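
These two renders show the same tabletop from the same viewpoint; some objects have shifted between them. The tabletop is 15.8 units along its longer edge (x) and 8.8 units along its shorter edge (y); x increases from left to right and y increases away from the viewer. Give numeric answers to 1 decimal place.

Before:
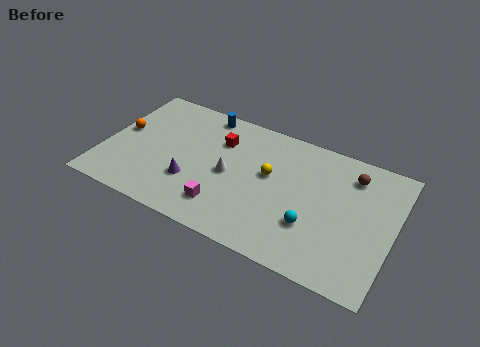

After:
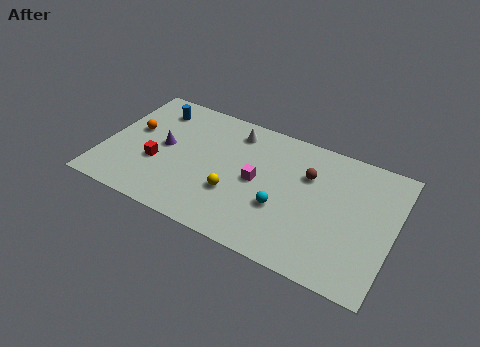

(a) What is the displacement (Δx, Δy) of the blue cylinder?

(-2.7, -0.8)

From the two frames, the blue cylinder sits at roughly (5.0, 7.9) before and (2.3, 7.1) after.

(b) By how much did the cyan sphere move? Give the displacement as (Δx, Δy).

(-1.7, 0.4)

The cyan sphere was at about (11.6, 2.8) and moved to about (9.9, 3.2).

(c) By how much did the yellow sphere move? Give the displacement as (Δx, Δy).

(-1.7, -2.1)

The yellow sphere was at about (9.0, 5.1) and moved to about (7.3, 3.0).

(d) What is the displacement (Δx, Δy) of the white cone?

(-0.1, 3.1)

The white cone started near (6.9, 4.2) and ended near (6.8, 7.3).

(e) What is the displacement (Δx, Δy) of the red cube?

(-3.1, -3.0)

The red cube started near (6.1, 6.3) and ended near (3.0, 3.3).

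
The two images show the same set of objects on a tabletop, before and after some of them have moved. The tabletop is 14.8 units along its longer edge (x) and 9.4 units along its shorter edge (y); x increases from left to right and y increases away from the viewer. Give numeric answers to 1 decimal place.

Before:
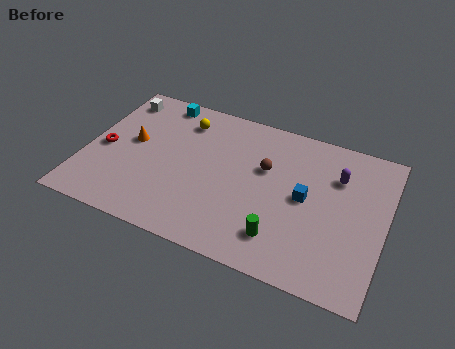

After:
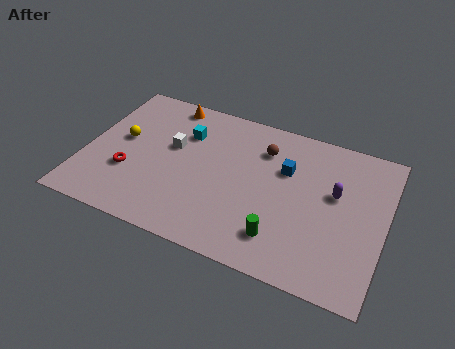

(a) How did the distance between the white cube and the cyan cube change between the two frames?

-1.0

Before: roughly 2.2 units apart; after: 1.2. That's 1.0 units closer together.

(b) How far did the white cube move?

3.9

The white cube moved from about (1.1, 7.9) to (4.2, 5.6), a distance of √(3.1² + 2.3²) ≈ 3.9.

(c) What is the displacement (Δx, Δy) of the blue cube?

(-1.1, 1.4)

From the two frames, the blue cube sits at roughly (10.9, 4.8) before and (9.8, 6.2) after.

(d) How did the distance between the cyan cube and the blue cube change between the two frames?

-3.4

Before: roughly 8.5 units apart; after: 5.1. That's 3.4 units closer together.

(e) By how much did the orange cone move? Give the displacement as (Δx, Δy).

(1.4, 3.2)

The orange cone was at about (2.2, 5.2) and moved to about (3.6, 8.4).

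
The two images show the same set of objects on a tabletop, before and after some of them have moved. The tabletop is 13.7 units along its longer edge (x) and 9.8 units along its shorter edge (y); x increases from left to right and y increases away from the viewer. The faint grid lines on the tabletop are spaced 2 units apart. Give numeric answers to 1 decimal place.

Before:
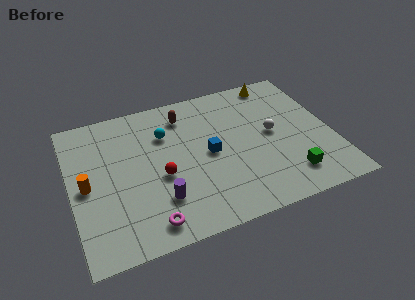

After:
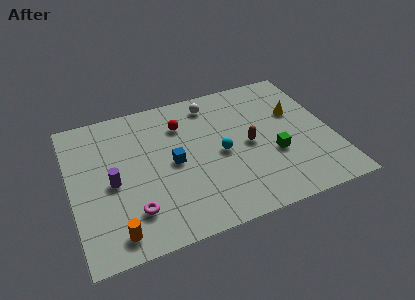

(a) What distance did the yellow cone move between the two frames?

2.7

From (11.3, 8.8) to (12.0, 6.2), the yellow cone covered √(0.7² + 2.6²) ≈ 2.7 units.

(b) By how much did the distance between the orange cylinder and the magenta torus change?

-3.1

They were about 4.5 units apart before and 1.4 after — 3.1 units closer together.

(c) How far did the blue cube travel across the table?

1.9

From (7.2, 4.8) to (5.3, 4.8), the blue cube covered √(1.9² + 0.0²) ≈ 1.9 units.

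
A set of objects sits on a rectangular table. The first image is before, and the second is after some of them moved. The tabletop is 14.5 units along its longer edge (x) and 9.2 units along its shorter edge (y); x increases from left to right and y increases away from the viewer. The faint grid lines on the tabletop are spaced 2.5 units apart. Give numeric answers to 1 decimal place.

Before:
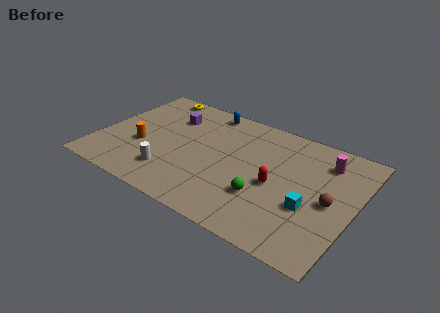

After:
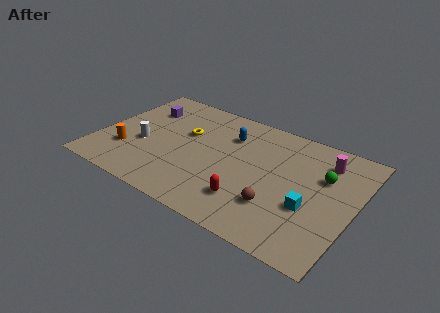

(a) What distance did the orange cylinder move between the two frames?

1.1

From (2.5, 3.5) to (1.8, 2.7), the orange cylinder covered √(0.7² + 0.8²) ≈ 1.1 units.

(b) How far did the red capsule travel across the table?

2.2

From (10.2, 4.1) to (9.0, 2.2), the red capsule covered √(1.2² + 1.9²) ≈ 2.2 units.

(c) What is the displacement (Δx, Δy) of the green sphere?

(2.9, 3.1)

The green sphere started near (9.7, 2.9) and ended near (12.6, 6.0).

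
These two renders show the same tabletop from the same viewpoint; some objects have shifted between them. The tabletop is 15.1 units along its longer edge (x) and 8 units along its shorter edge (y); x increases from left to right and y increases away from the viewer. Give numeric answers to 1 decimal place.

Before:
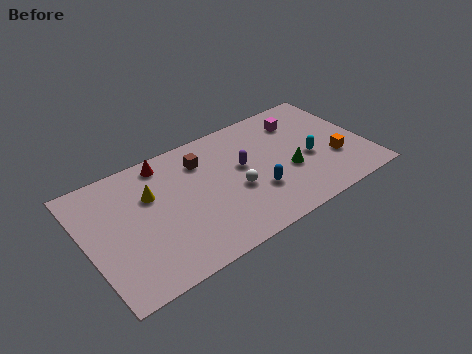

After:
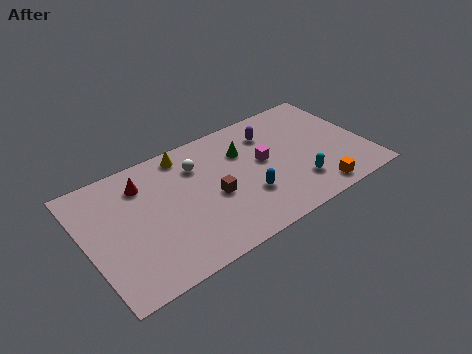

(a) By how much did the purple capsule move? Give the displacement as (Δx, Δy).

(1.8, 1.5)

From the two frames, the purple capsule sits at roughly (8.5, 4.6) before and (10.3, 6.1) after.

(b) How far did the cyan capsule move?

1.7

The cyan capsule moved from about (12.0, 3.4) to (11.1, 2.0), a distance of √(0.9² + 1.4²) ≈ 1.7.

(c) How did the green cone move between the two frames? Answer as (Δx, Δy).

(-2.1, 2.5)

From the two frames, the green cone sits at roughly (10.8, 3.1) before and (8.7, 5.6) after.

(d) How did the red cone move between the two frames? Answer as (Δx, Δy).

(-1.3, -0.8)

The red cone was at about (4.6, 7.0) and moved to about (3.3, 6.2).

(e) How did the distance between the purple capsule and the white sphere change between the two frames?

+2.7

The distance was about 1.4 in the first image and 4.1 in the second, so they moved 2.7 units further apart.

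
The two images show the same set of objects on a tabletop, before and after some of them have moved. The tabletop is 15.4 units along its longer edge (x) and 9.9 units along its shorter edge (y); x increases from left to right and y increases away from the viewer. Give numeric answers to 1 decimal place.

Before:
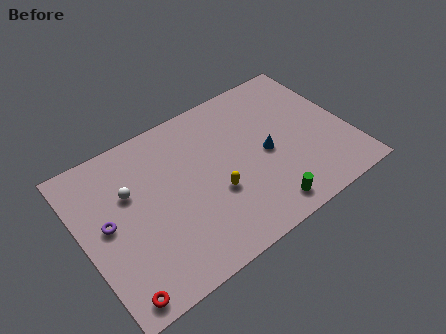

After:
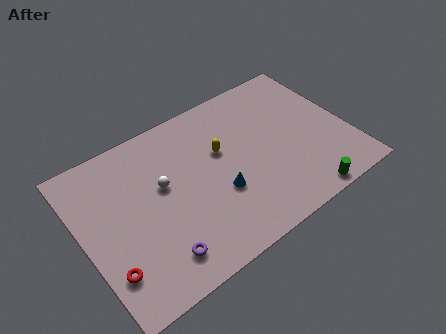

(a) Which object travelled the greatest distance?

the purple torus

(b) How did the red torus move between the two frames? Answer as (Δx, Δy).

(-0.2, 1.5)

The red torus was at about (1.2, 1.0) and moved to about (1.0, 2.5).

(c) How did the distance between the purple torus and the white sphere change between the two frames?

+2.2

The distance was about 1.9 in the first image and 4.1 in the second, so they moved 2.2 units further apart.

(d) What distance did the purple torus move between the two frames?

4.1

From (1.4, 5.2) to (3.7, 1.8), the purple torus covered √(2.3² + 3.4²) ≈ 4.1 units.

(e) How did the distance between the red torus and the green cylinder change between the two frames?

+2.5

Before: roughly 8.6 units apart; after: 11.1. That's 2.5 units further apart.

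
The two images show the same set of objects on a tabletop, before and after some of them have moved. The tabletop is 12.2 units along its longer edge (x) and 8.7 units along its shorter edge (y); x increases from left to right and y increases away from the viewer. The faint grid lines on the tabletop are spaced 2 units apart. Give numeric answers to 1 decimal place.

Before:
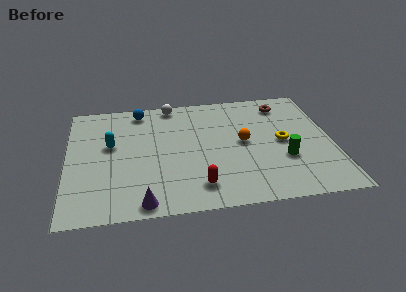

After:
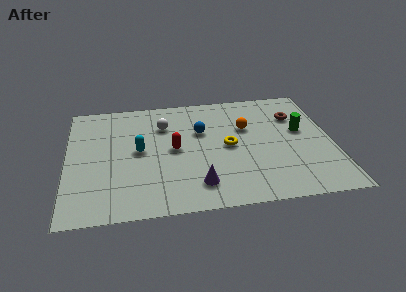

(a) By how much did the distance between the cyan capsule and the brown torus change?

-0.9

Before: roughly 8.4 units apart; after: 7.5. That's 0.9 units closer together.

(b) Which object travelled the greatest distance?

the blue sphere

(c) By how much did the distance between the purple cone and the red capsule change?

+0.3

The distance was about 2.6 in the first image and 2.9 in the second, so they moved 0.3 units further apart.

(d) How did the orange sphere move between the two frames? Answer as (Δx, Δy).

(0.2, 1.1)

The orange sphere was at about (8.1, 4.5) and moved to about (8.3, 5.6).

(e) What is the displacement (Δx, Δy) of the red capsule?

(-1.0, 2.8)

The red capsule was at about (5.9, 1.6) and moved to about (4.9, 4.4).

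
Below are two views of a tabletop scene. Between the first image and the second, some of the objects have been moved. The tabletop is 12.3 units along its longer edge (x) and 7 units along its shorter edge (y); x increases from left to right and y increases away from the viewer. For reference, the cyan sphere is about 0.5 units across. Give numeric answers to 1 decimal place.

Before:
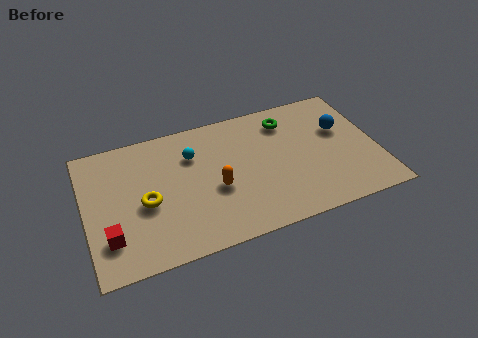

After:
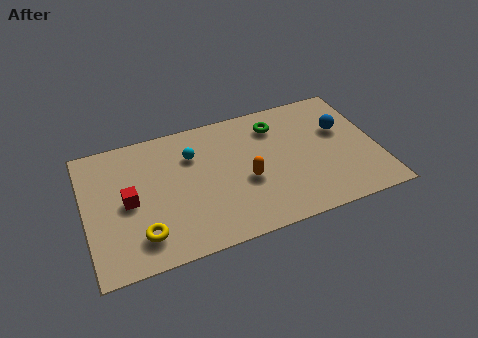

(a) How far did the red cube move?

1.8

The red cube moved from about (0.9, 1.8) to (1.8, 3.4), a distance of √(0.9² + 1.6²) ≈ 1.8.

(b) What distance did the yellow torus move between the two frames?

1.6

From (2.5, 3.1) to (2.2, 1.5), the yellow torus covered √(0.3² + 1.6²) ≈ 1.6 units.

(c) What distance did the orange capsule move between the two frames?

1.3

The orange capsule was near (5.4, 2.9) before and (6.7, 2.9) after, so it travelled √(1.3² + 0.0²) ≈ 1.3 units.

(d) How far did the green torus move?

0.5

From (8.7, 5.6) to (8.2, 5.5), the green torus covered √(0.5² + 0.1²) ≈ 0.5 units.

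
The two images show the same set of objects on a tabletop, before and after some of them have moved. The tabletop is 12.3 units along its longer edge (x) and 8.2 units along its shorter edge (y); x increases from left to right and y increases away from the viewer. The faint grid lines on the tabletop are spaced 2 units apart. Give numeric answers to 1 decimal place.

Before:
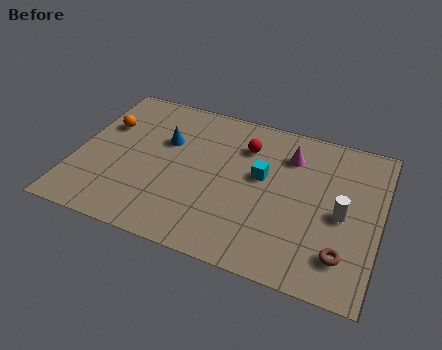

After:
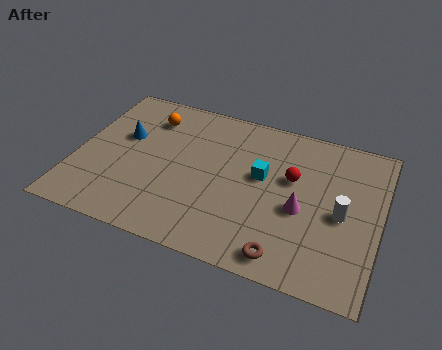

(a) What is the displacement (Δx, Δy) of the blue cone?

(-1.7, -0.3)

The blue cone was at about (3.5, 5.3) and moved to about (1.8, 5.0).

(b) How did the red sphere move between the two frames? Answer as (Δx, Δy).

(2.0, -1.1)

The red sphere was at about (6.7, 6.1) and moved to about (8.7, 5.0).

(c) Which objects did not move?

the cyan cube and the white cylinder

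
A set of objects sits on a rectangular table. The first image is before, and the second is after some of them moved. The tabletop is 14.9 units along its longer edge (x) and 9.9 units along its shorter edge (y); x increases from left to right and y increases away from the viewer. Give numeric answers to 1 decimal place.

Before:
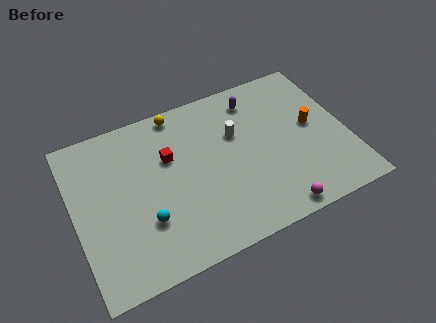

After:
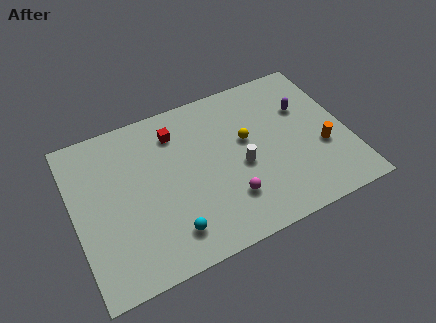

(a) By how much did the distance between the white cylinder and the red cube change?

+1.0

Before: roughly 3.7 units apart; after: 4.7. That's 1.0 units further apart.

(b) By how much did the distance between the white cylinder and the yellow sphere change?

-2.3

Before: roughly 3.9 units apart; after: 1.6. That's 2.3 units closer together.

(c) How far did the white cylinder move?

2.1

The white cylinder moved from about (9.0, 6.4) to (9.0, 4.3), a distance of √(0.0² + 2.1²) ≈ 2.1.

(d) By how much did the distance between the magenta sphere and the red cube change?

-1.8

The distance was about 7.5 in the first image and 5.7 in the second, so they moved 1.8 units closer together.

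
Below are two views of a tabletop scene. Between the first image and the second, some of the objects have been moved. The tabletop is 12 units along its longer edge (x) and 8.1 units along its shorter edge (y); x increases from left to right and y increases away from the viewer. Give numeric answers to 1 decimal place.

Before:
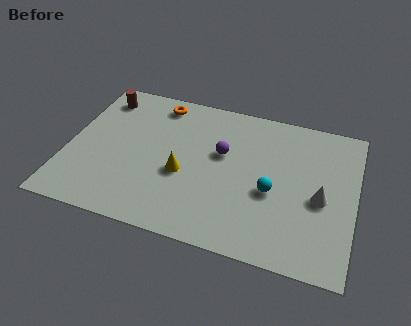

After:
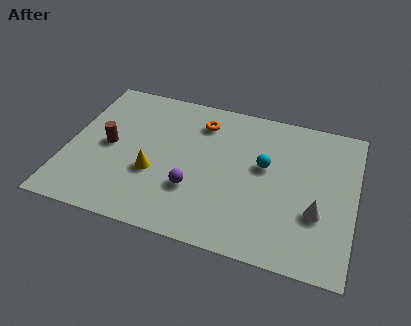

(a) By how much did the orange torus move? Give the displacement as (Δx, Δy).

(1.9, -0.6)

The orange torus was at about (3.5, 7.0) and moved to about (5.4, 6.4).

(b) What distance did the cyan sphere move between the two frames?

1.4

The cyan sphere moved from about (8.6, 3.4) to (8.2, 4.7), a distance of √(0.4² + 1.3²) ≈ 1.4.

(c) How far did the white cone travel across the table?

0.8

The white cone moved from about (10.6, 3.6) to (10.5, 2.8), a distance of √(0.1² + 0.8²) ≈ 0.8.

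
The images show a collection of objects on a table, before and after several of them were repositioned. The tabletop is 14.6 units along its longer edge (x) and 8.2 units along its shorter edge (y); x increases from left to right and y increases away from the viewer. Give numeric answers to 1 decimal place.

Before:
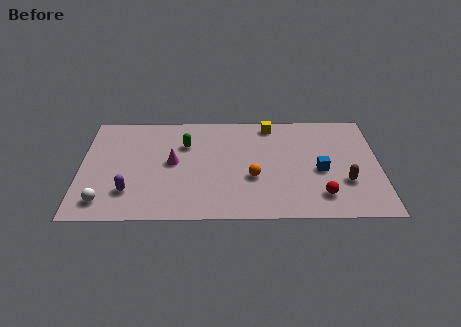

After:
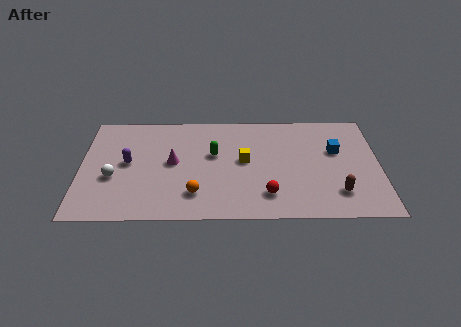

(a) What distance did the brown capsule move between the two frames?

0.9

The brown capsule was near (12.9, 2.7) before and (12.5, 1.9) after, so it travelled √(0.4² + 0.8²) ≈ 0.9 units.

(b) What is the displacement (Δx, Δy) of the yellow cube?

(-1.3, -2.8)

The yellow cube was at about (9.3, 7.2) and moved to about (8.0, 4.4).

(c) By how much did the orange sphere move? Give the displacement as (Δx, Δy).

(-2.8, -1.2)

The orange sphere was at about (8.4, 3.1) and moved to about (5.6, 1.9).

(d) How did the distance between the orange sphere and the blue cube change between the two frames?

+4.3

They were about 3.3 units apart before and 7.6 after — 4.3 units further apart.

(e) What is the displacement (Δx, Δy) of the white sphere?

(0.4, 1.8)

The white sphere started near (1.2, 1.4) and ended near (1.6, 3.2).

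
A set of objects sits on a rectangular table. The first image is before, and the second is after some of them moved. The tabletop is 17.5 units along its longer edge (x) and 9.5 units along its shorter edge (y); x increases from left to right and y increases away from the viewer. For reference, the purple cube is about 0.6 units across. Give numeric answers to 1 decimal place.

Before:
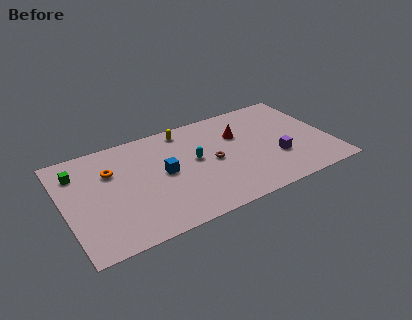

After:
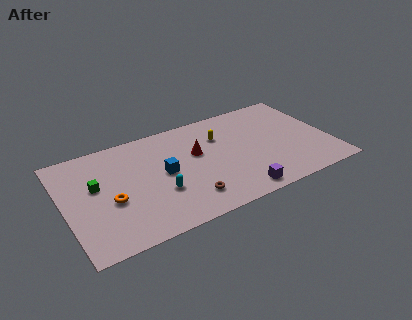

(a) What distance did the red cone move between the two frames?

3.0

The red cone was near (11.7, 6.4) before and (8.8, 5.8) after, so it travelled √(2.9² + 0.6²) ≈ 3.0 units.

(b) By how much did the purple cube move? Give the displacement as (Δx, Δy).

(-2.9, -2.1)

From the two frames, the purple cube sits at roughly (13.8, 3.2) before and (10.9, 1.1) after.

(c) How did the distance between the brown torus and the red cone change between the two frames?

+1.3

The distance was about 2.7 in the first image and 4.0 in the second, so they moved 1.3 units further apart.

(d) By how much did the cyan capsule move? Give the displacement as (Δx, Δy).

(-2.6, -1.9)

The cyan capsule was at about (8.6, 5.2) and moved to about (6.0, 3.3).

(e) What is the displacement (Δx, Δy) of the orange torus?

(-0.3, -2.6)

The orange torus was at about (3.2, 6.5) and moved to about (2.9, 3.9).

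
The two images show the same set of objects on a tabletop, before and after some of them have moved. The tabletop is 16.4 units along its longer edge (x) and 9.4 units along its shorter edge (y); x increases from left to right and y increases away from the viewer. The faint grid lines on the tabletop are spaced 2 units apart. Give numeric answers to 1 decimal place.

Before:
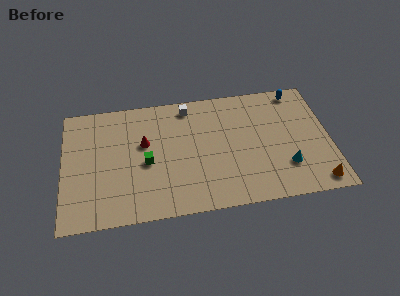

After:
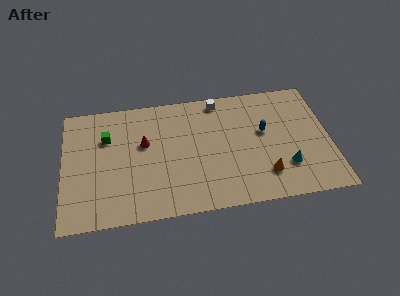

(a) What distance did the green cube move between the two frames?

3.3

From (5.1, 4.2) to (2.7, 6.5), the green cube covered √(2.4² + 2.3²) ≈ 3.3 units.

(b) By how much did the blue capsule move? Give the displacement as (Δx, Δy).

(-2.2, -2.9)

From the two frames, the blue capsule sits at roughly (14.6, 8.4) before and (12.4, 5.5) after.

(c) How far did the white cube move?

1.9

From (7.8, 8.2) to (9.7, 8.4), the white cube covered √(1.9² + 0.2²) ≈ 1.9 units.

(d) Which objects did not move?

the red cone and the cyan cone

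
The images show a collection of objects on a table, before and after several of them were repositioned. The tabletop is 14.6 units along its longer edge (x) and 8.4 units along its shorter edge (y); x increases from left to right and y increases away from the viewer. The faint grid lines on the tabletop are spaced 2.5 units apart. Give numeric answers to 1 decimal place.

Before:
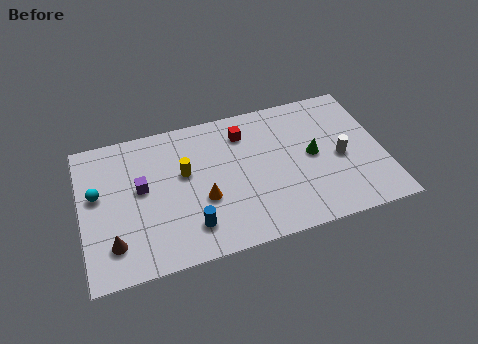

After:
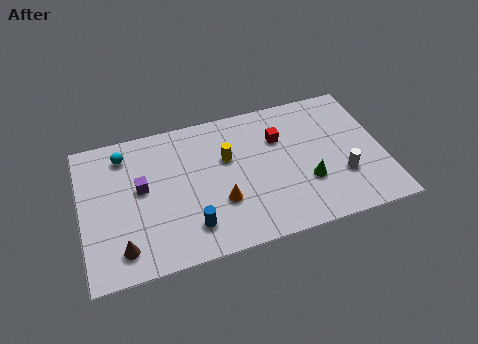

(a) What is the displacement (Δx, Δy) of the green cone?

(-0.4, -1.5)

The green cone started near (11.2, 4.3) and ended near (10.8, 2.8).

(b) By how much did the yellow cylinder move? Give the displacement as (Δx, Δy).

(2.1, 0.3)

The yellow cylinder started near (5.0, 5.0) and ended near (7.1, 5.3).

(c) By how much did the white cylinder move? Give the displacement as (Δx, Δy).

(0.0, -1.1)

The white cylinder started near (12.5, 3.8) and ended near (12.5, 2.7).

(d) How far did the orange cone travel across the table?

0.9

The orange cone was near (5.8, 3.2) before and (6.6, 2.8) after, so it travelled √(0.8² + 0.4²) ≈ 0.9 units.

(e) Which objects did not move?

the blue cylinder and the purple cube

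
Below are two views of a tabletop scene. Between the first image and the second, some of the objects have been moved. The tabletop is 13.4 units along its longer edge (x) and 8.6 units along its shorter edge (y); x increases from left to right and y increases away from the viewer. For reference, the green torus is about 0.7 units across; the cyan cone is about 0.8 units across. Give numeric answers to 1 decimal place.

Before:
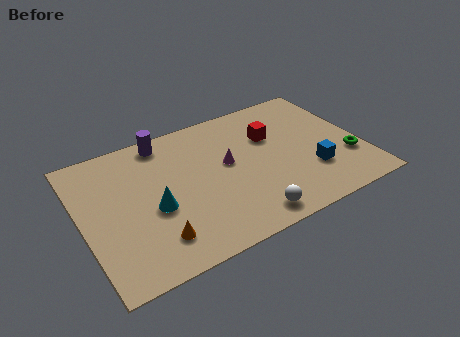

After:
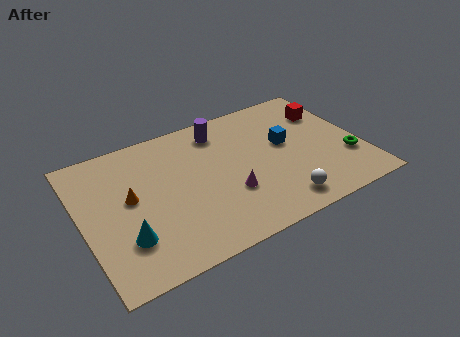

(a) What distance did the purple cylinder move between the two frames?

2.7

The purple cylinder was near (4.3, 7.6) before and (7.0, 7.1) after, so it travelled √(2.7² + 0.5²) ≈ 2.7 units.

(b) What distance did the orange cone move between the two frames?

3.0

From (3.1, 1.8) to (2.3, 4.7), the orange cone covered √(0.8² + 2.9²) ≈ 3.0 units.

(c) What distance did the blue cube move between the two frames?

2.5

From (10.8, 2.6) to (9.9, 4.9), the blue cube covered √(0.9² + 2.3²) ≈ 2.5 units.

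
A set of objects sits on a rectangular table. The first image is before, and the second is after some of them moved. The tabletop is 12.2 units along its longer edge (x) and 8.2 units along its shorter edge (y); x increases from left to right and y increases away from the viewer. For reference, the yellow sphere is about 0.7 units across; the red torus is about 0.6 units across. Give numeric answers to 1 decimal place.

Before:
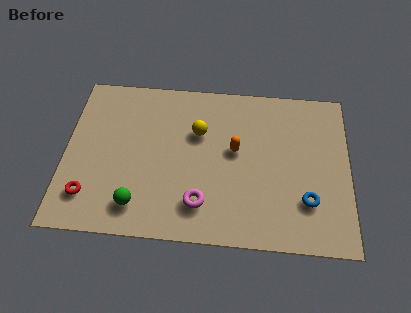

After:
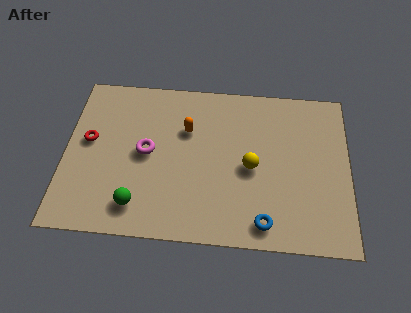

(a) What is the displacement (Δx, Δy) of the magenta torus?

(-2.4, 2.4)

From the two frames, the magenta torus sits at roughly (5.9, 1.8) before and (3.5, 4.2) after.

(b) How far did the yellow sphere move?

2.8

The yellow sphere moved from about (5.7, 5.4) to (8.0, 3.8), a distance of √(2.3² + 1.6²) ≈ 2.8.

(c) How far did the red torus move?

2.8

The red torus moved from about (1.1, 1.8) to (1.0, 4.6), a distance of √(0.1² + 2.8²) ≈ 2.8.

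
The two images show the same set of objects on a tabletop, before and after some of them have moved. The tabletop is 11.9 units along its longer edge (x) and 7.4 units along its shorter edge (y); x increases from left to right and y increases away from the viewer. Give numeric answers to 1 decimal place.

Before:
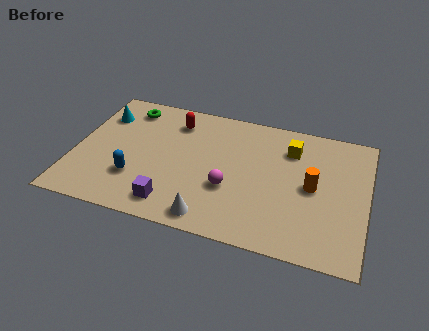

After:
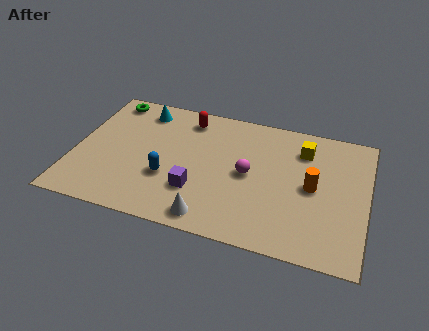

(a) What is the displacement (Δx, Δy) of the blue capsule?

(1.3, 0.4)

From the two frames, the blue capsule sits at roughly (2.6, 2.2) before and (3.9, 2.6) after.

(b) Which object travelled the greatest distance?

the cyan cone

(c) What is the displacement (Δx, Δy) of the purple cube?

(0.9, 1.0)

The purple cube started near (4.2, 1.2) and ended near (5.1, 2.2).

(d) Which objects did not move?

the orange cylinder and the white cone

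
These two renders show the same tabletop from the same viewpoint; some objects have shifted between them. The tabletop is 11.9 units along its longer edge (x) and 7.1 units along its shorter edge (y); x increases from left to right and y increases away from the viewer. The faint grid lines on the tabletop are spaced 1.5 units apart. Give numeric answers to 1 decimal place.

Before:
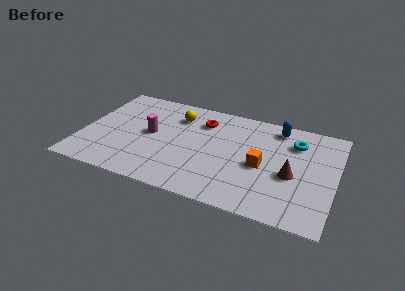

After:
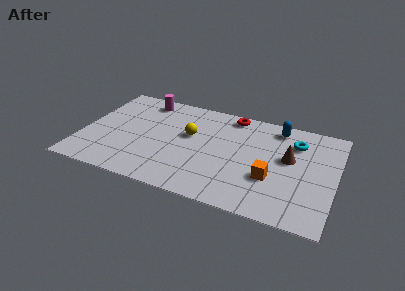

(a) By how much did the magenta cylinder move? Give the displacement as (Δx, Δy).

(-0.6, 2.4)

The magenta cylinder was at about (3.2, 3.7) and moved to about (2.6, 6.1).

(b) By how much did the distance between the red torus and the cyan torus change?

-1.1

They were about 4.4 units apart before and 3.3 after — 1.1 units closer together.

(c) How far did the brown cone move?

1.1

From (9.9, 3.0) to (9.7, 4.1), the brown cone covered √(0.2² + 1.1²) ≈ 1.1 units.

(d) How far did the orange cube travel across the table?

0.9

From (8.5, 3.2) to (9.0, 2.5), the orange cube covered √(0.5² + 0.7²) ≈ 0.9 units.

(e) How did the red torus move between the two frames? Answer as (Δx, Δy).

(1.3, 0.9)

The red torus was at about (5.5, 5.4) and moved to about (6.8, 6.3).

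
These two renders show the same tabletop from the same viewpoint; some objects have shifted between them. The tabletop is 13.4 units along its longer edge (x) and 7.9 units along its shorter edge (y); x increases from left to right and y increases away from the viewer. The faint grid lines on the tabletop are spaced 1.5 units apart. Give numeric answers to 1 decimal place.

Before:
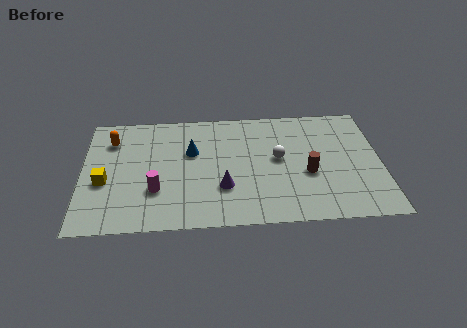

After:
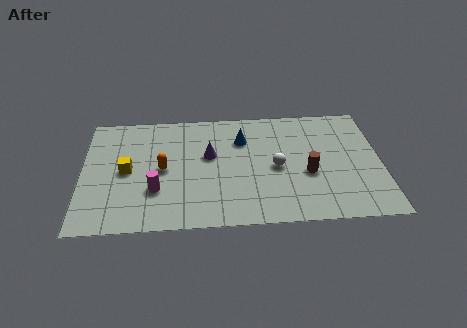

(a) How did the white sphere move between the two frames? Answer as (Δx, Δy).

(-0.1, -0.6)

From the two frames, the white sphere sits at roughly (8.8, 4.3) before and (8.7, 3.7) after.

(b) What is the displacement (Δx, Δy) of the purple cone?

(-0.6, 2.2)

The purple cone was at about (6.3, 2.5) and moved to about (5.7, 4.7).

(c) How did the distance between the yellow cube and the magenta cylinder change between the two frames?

-0.5

Before: roughly 2.4 units apart; after: 1.9. That's 0.5 units closer together.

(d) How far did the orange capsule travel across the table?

3.1

From (1.3, 6.0) to (3.6, 3.9), the orange capsule covered √(2.3² + 2.1²) ≈ 3.1 units.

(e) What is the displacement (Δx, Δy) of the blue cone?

(2.3, 0.7)

From the two frames, the blue cone sits at roughly (4.9, 5.0) before and (7.2, 5.7) after.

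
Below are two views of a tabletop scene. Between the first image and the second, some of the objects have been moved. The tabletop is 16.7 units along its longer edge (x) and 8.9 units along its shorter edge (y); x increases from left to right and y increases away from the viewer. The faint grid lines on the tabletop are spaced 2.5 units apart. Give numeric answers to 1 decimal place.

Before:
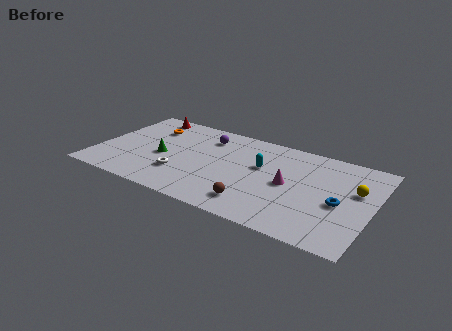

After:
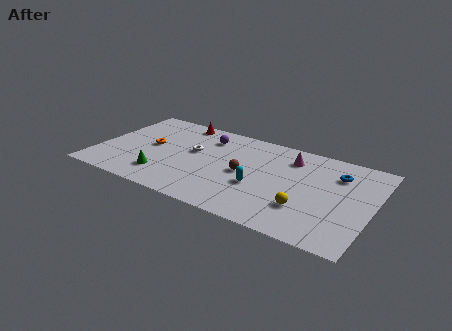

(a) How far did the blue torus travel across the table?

2.7

From (14.8, 3.9) to (14.4, 6.6), the blue torus covered √(0.4² + 2.7²) ≈ 2.7 units.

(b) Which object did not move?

the purple sphere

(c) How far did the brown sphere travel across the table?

2.8

From (10.0, 1.7) to (9.0, 4.3), the brown sphere covered √(1.0² + 2.6²) ≈ 2.8 units.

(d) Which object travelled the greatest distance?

the yellow sphere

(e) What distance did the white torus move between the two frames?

2.6

The white torus was near (5.3, 2.6) before and (5.7, 5.2) after, so it travelled √(0.4² + 2.6²) ≈ 2.6 units.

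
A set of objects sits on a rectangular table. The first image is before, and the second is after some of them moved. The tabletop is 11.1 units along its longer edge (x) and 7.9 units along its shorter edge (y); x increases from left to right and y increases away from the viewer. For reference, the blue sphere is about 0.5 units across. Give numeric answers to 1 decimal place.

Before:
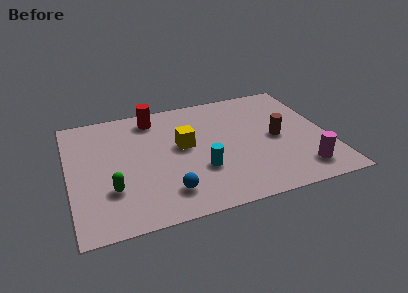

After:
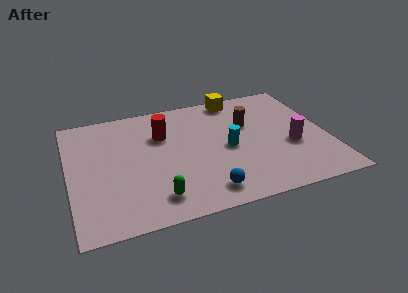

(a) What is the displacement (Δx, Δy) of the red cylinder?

(0.3, -1.3)

The red cylinder was at about (3.8, 6.7) and moved to about (4.1, 5.4).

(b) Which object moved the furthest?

the yellow cube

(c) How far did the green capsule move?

2.1

From (1.7, 2.4) to (3.5, 1.4), the green capsule covered √(1.8² + 1.0²) ≈ 2.1 units.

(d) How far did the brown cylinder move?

1.7

The brown cylinder was near (8.9, 3.8) before and (7.8, 5.1) after, so it travelled √(1.1² + 1.3²) ≈ 1.7 units.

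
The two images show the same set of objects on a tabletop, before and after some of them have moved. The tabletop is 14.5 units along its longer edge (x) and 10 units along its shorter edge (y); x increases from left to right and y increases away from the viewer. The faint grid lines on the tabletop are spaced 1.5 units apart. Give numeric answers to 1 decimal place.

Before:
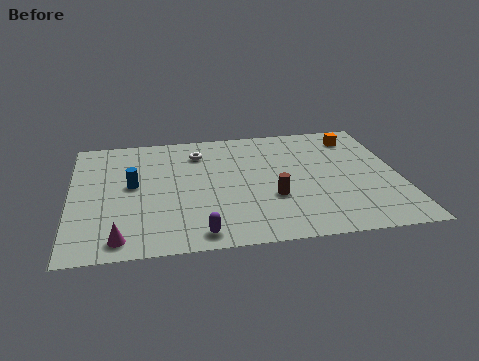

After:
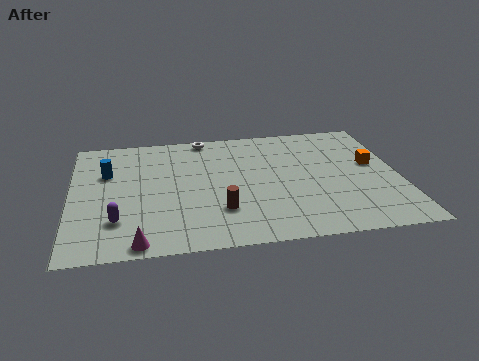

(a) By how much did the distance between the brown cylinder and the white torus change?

+1.1

Before: roughly 5.3 units apart; after: 6.4. That's 1.1 units further apart.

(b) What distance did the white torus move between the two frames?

1.4

The white torus was near (5.7, 7.8) before and (6.0, 9.2) after, so it travelled √(0.3² + 1.4²) ≈ 1.4 units.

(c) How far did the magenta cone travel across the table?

0.9

The magenta cone moved from about (2.1, 1.2) to (2.9, 0.8), a distance of √(0.8² + 0.4²) ≈ 0.9.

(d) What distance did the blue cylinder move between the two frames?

1.6

From (2.7, 5.4) to (1.6, 6.6), the blue cylinder covered √(1.1² + 1.2²) ≈ 1.6 units.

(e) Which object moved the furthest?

the purple capsule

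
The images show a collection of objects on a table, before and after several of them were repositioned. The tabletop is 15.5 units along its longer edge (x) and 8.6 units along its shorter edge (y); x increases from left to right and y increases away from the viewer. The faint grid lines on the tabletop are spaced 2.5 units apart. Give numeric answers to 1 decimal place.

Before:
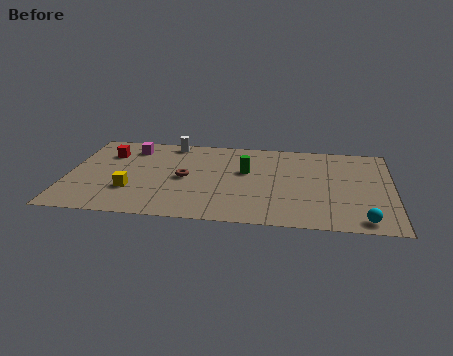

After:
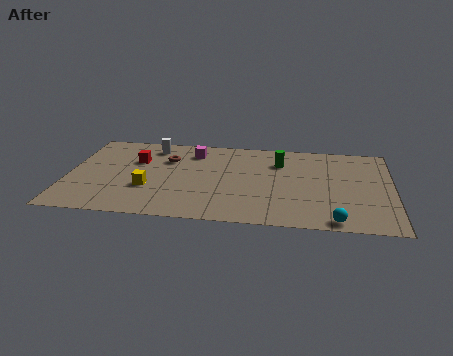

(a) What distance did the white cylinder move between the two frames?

1.0

From (4.8, 7.7) to (3.9, 7.2), the white cylinder covered √(0.9² + 0.5²) ≈ 1.0 units.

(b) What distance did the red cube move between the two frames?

1.5

The red cube was near (1.8, 6.3) before and (3.2, 5.7) after, so it travelled √(1.4² + 0.6²) ≈ 1.5 units.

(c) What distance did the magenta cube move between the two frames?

3.0

From (2.9, 7.0) to (5.9, 6.9), the magenta cube covered √(3.0² + 0.1²) ≈ 3.0 units.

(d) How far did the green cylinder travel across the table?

1.9

The green cylinder was near (8.5, 5.2) before and (10.1, 6.3) after, so it travelled √(1.6² + 1.1²) ≈ 1.9 units.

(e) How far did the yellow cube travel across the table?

0.9

The yellow cube was near (3.1, 2.7) before and (3.9, 3.0) after, so it travelled √(0.8² + 0.3²) ≈ 0.9 units.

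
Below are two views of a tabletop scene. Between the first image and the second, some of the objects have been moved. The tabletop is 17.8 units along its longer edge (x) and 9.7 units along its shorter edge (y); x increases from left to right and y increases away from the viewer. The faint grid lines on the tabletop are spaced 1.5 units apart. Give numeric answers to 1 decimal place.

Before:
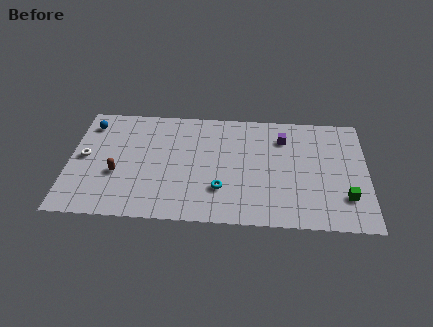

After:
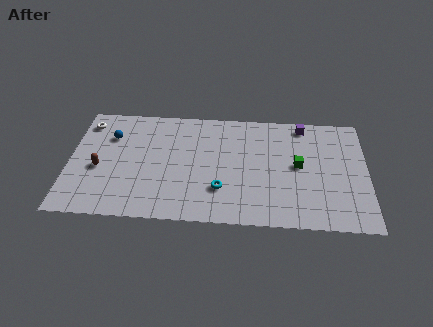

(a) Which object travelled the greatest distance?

the green cube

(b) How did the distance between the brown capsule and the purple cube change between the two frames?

+2.4

They were about 10.6 units apart before and 13.0 after — 2.4 units further apart.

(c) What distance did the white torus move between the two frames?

3.0

The white torus moved from about (0.9, 5.0) to (0.9, 8.0), a distance of √(0.0² + 3.0²) ≈ 3.0.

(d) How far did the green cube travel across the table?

3.8

From (16.5, 2.6) to (13.7, 5.1), the green cube covered √(2.8² + 2.5²) ≈ 3.8 units.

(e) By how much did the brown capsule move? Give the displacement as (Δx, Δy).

(-1.1, 0.4)

The brown capsule was at about (2.9, 3.7) and moved to about (1.8, 4.1).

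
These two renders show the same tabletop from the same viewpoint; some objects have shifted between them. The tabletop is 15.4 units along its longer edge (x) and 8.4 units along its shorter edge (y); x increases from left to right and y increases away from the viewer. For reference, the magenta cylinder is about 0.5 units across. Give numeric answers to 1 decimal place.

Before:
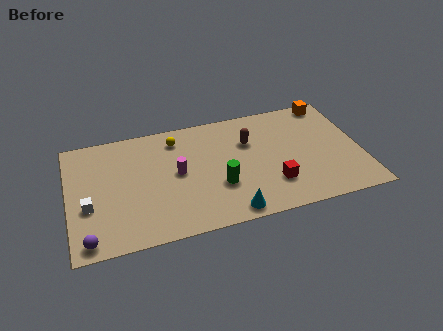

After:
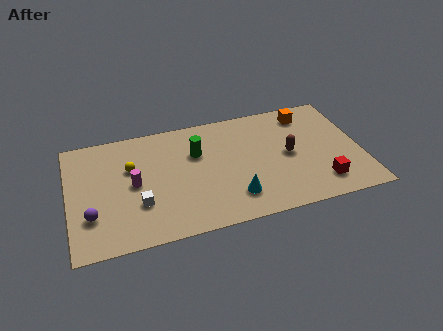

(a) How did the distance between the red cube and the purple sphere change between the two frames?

+2.2

The distance was about 9.8 in the first image and 12.0 in the second, so they moved 2.2 units further apart.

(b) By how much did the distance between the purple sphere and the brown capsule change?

+0.7

The distance was about 9.9 in the first image and 10.6 in the second, so they moved 0.7 units further apart.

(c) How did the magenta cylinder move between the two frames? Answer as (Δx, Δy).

(-2.3, -0.2)

From the two frames, the magenta cylinder sits at roughly (5.7, 4.4) before and (3.4, 4.2) after.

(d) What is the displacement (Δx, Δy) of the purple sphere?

(0.2, 1.6)

From the two frames, the purple sphere sits at roughly (0.9, 0.9) before and (1.1, 2.5) after.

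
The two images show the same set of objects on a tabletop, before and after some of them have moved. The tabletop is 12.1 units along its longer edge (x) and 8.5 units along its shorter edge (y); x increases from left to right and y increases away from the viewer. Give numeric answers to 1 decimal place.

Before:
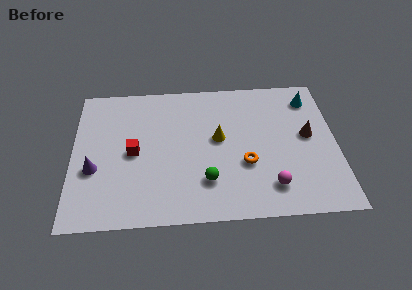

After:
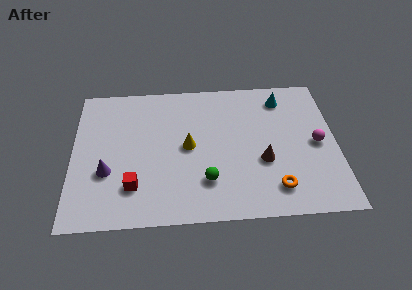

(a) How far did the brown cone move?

2.5

The brown cone was near (10.8, 4.6) before and (8.7, 3.2) after, so it travelled √(2.1² + 1.4²) ≈ 2.5 units.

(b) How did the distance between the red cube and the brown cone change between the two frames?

-2.0

They were about 8.0 units apart before and 6.0 after — 2.0 units closer together.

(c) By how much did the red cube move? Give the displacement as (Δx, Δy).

(0.0, -2.0)

The red cube was at about (2.8, 4.1) and moved to about (2.8, 2.1).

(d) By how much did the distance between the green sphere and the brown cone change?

-2.5

The distance was about 5.3 in the first image and 2.8 in the second, so they moved 2.5 units closer together.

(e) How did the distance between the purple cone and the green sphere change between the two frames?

-0.6

They were about 5.2 units apart before and 4.6 after — 0.6 units closer together.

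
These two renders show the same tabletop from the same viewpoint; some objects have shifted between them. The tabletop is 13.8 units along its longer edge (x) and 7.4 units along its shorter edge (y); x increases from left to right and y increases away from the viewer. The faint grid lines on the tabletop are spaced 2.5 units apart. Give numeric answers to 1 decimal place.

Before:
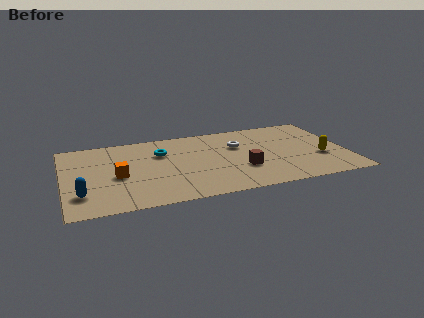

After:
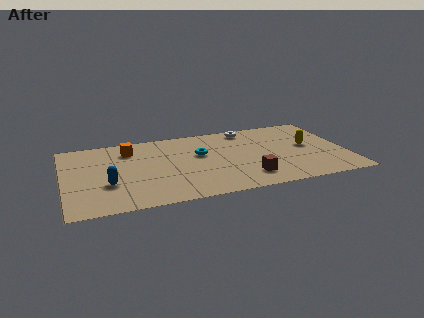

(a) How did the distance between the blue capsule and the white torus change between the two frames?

-0.3

The distance was about 8.4 in the first image and 8.1 in the second, so they moved 0.3 units closer together.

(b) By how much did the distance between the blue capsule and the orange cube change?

+1.1

The distance was about 2.3 in the first image and 3.4 in the second, so they moved 1.1 units further apart.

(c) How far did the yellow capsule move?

1.4

From (12.5, 2.7) to (12.0, 4.0), the yellow capsule covered √(0.5² + 1.3²) ≈ 1.4 units.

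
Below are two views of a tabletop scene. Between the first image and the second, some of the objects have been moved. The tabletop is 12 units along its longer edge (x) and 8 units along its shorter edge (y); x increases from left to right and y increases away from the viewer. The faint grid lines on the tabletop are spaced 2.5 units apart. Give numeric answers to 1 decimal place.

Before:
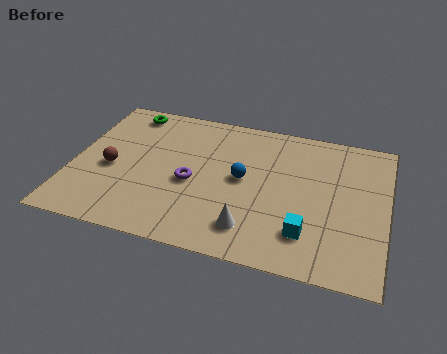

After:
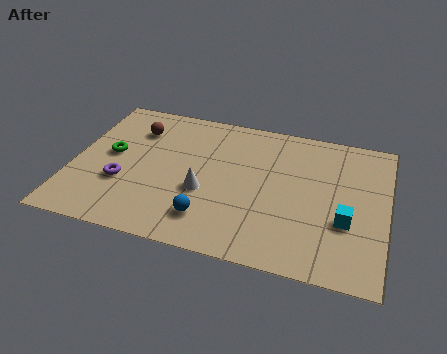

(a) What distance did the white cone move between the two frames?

2.4

From (7.0, 1.6) to (5.1, 3.1), the white cone covered √(1.9² + 1.5²) ≈ 2.4 units.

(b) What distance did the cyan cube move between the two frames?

1.7

The cyan cube was near (9.1, 1.9) before and (10.5, 2.9) after, so it travelled √(1.4² + 1.0²) ≈ 1.7 units.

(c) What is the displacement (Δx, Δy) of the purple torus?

(-2.6, -0.7)

The purple torus started near (4.6, 3.5) and ended near (2.0, 2.8).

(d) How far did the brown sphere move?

2.6

The brown sphere moved from about (1.5, 3.5) to (2.2, 6.0), a distance of √(0.7² + 2.5²) ≈ 2.6.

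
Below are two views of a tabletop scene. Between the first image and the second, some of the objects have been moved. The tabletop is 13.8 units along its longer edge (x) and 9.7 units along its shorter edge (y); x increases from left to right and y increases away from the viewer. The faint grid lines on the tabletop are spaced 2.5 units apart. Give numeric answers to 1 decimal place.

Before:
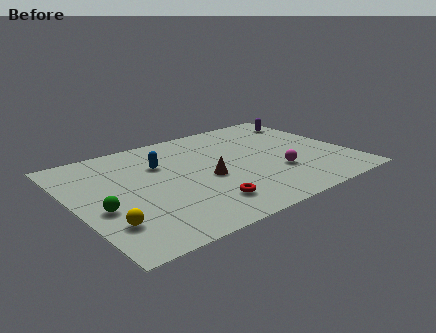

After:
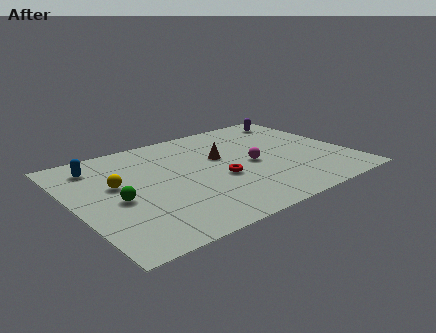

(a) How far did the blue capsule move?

3.3

The blue capsule was near (4.6, 6.6) before and (1.6, 7.9) after, so it travelled √(3.0² + 1.3²) ≈ 3.3 units.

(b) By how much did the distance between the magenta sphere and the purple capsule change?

-0.5

The distance was about 5.5 in the first image and 5.0 in the second, so they moved 0.5 units closer together.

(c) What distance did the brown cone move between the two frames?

2.0

The brown cone moved from about (6.5, 4.2) to (7.6, 5.9), a distance of √(1.1² + 1.7²) ≈ 2.0.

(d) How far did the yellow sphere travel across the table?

3.4

From (1.2, 2.5) to (2.2, 5.7), the yellow sphere covered √(1.0² + 3.2²) ≈ 3.4 units.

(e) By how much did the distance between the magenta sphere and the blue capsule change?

+1.7

The distance was about 6.4 in the first image and 8.1 in the second, so they moved 1.7 units further apart.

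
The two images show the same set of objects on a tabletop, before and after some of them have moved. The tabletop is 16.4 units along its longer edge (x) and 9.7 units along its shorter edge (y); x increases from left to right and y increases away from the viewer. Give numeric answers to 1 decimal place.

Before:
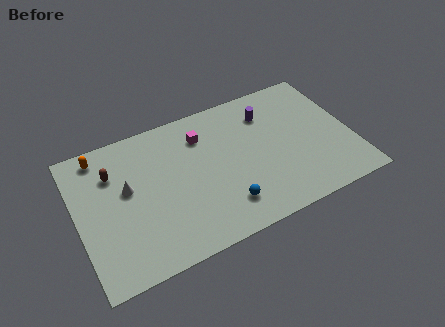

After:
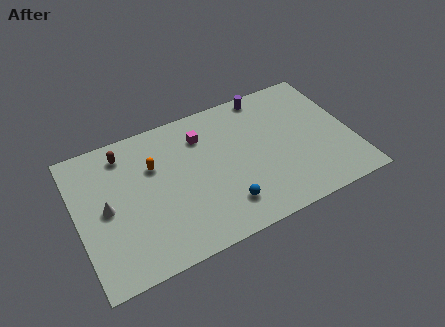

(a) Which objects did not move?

the blue sphere and the magenta cube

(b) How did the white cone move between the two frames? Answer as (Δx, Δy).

(-1.3, -0.8)

The white cone started near (3.0, 5.6) and ended near (1.7, 4.8).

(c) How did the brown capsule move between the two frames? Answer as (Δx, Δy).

(0.8, 1.1)

The brown capsule started near (2.3, 7.0) and ended near (3.1, 8.1).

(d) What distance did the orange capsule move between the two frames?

3.6

The orange capsule moved from about (1.7, 8.5) to (4.7, 6.5), a distance of √(3.0² + 2.0²) ≈ 3.6.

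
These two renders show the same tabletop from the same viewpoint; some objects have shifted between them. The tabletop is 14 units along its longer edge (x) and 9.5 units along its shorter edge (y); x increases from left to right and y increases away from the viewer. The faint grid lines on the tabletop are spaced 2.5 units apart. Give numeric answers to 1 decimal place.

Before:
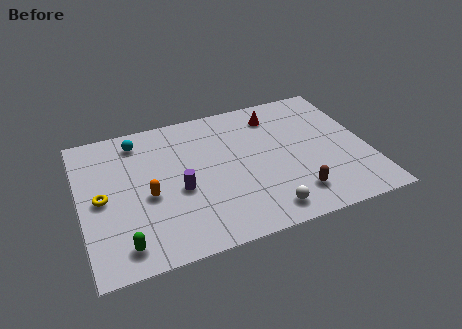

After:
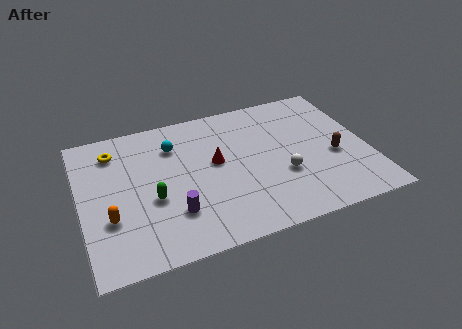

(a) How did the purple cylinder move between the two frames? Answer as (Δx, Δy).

(-0.4, -1.4)

The purple cylinder was at about (4.7, 4.0) and moved to about (4.3, 2.6).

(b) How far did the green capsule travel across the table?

2.9

From (1.8, 1.4) to (3.4, 3.8), the green capsule covered √(1.6² + 2.4²) ≈ 2.9 units.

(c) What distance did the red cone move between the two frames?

4.0

The red cone moved from about (9.8, 7.7) to (6.6, 5.3), a distance of √(3.2² + 2.4²) ≈ 4.0.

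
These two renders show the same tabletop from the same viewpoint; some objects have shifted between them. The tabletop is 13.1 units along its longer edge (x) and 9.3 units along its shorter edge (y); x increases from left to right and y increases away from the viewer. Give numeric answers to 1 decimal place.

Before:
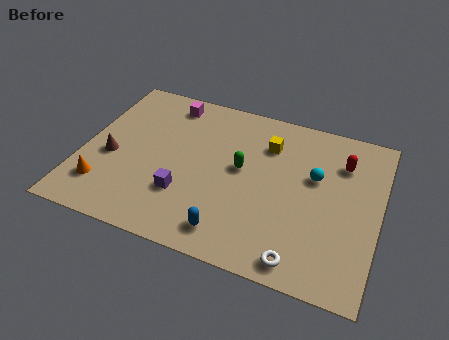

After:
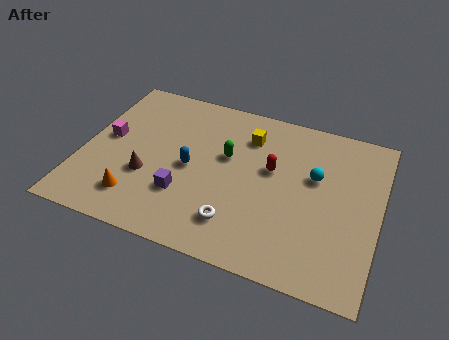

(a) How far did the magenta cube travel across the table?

3.8

The magenta cube moved from about (3.4, 8.0) to (1.0, 5.0), a distance of √(2.4² + 3.0²) ≈ 3.8.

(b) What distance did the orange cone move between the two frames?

1.5

From (1.2, 2.1) to (2.7, 1.9), the orange cone covered √(1.5² + 0.2²) ≈ 1.5 units.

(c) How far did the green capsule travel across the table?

0.9

The green capsule was near (7.0, 5.1) before and (6.3, 5.6) after, so it travelled √(0.7² + 0.5²) ≈ 0.9 units.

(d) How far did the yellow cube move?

0.9

The yellow cube moved from about (8.0, 6.9) to (7.1, 7.1), a distance of √(0.9² + 0.2²) ≈ 0.9.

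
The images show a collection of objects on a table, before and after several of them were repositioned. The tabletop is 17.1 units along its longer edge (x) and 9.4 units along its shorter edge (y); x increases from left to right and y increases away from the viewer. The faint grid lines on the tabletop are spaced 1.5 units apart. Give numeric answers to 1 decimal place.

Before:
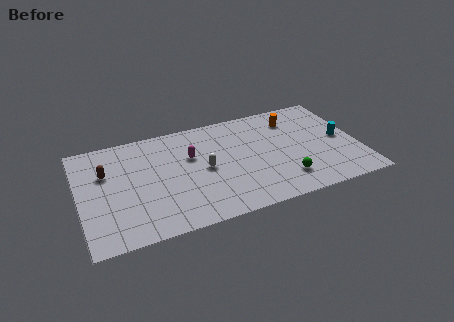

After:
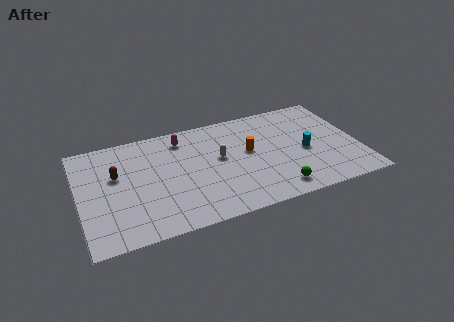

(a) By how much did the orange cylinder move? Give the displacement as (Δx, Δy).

(-3.0, -2.1)

From the two frames, the orange cylinder sits at roughly (13.4, 7.4) before and (10.4, 5.3) after.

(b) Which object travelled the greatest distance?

the orange cylinder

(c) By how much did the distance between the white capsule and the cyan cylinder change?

-3.2

They were about 8.5 units apart before and 5.3 after — 3.2 units closer together.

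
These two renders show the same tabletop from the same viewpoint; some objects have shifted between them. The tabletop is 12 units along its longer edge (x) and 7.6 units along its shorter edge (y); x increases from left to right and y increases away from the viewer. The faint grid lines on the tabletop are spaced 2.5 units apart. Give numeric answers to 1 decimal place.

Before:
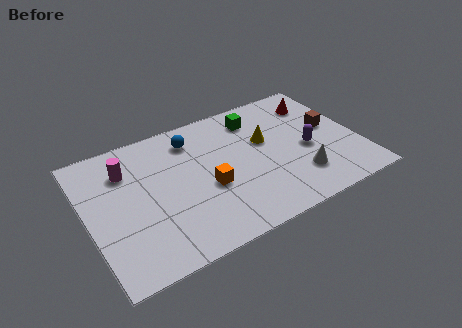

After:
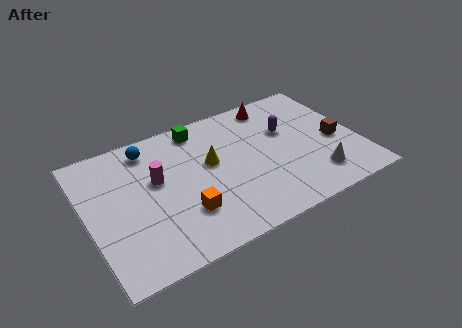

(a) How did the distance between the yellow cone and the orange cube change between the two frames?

-0.5

They were about 3.2 units apart before and 2.7 after — 0.5 units closer together.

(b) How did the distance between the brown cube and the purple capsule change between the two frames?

+1.0

The distance was about 1.5 in the first image and 2.5 in the second, so they moved 1.0 units further apart.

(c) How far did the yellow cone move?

2.5

The yellow cone was near (8.0, 4.6) before and (5.5, 4.4) after, so it travelled √(2.5² + 0.2²) ≈ 2.5 units.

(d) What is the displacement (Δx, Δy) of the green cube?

(-2.5, 0.5)

The green cube was at about (7.8, 6.1) and moved to about (5.3, 6.6).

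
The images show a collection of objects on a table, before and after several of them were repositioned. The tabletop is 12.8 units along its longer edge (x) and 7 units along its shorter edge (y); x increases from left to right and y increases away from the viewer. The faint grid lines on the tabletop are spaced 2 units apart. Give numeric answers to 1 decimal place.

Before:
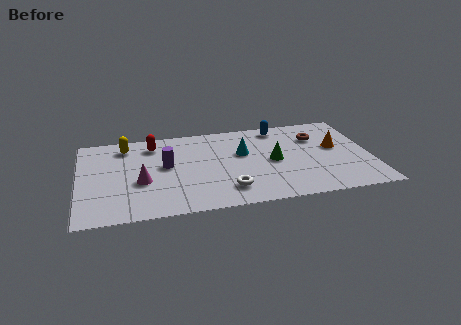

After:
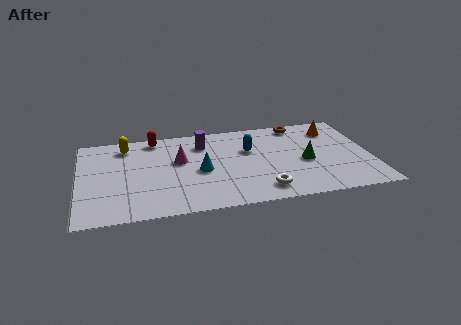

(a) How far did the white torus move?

1.5

The white torus moved from about (6.4, 1.5) to (7.9, 1.2), a distance of √(1.5² + 0.3²) ≈ 1.5.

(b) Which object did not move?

the yellow capsule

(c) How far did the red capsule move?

0.5

The red capsule was near (3.3, 5.7) before and (3.4, 6.2) after, so it travelled √(0.1² + 0.5²) ≈ 0.5 units.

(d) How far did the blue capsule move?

2.1

The blue capsule was near (8.9, 6.1) before and (7.5, 4.5) after, so it travelled √(1.4² + 1.6²) ≈ 2.1 units.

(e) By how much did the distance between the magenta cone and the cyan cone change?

-3.4

The distance was about 4.7 in the first image and 1.3 in the second, so they moved 3.4 units closer together.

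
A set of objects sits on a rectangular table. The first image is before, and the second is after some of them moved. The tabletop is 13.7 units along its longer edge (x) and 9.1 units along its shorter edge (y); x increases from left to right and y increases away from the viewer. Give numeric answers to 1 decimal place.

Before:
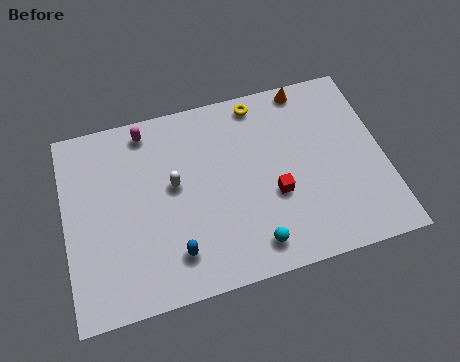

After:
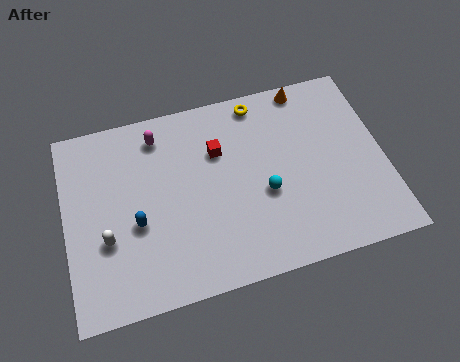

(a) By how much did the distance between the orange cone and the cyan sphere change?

-2.4

The distance was about 7.5 in the first image and 5.1 in the second, so they moved 2.4 units closer together.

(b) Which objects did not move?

the yellow torus and the orange cone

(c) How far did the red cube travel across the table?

3.5

The red cube was near (8.9, 3.5) before and (6.7, 6.2) after, so it travelled √(2.2² + 2.7²) ≈ 3.5 units.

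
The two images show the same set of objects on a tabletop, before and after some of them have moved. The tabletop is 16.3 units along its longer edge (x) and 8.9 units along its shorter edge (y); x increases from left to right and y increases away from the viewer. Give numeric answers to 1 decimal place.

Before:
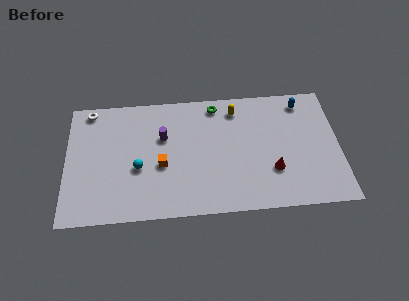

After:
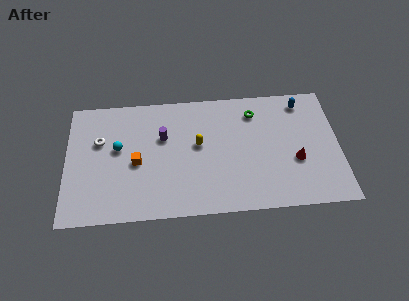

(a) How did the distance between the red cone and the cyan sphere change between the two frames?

+2.7

They were about 8.0 units apart before and 10.7 after — 2.7 units further apart.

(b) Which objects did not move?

the blue capsule and the purple cylinder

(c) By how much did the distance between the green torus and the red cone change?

-1.6

Before: roughly 6.0 units apart; after: 4.4. That's 1.6 units closer together.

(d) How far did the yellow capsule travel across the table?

3.3

The yellow capsule was near (10.2, 7.4) before and (7.9, 5.0) after, so it travelled √(2.3² + 2.4²) ≈ 3.3 units.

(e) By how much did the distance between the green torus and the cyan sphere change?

+2.1

The distance was about 6.3 in the first image and 8.4 in the second, so they moved 2.1 units further apart.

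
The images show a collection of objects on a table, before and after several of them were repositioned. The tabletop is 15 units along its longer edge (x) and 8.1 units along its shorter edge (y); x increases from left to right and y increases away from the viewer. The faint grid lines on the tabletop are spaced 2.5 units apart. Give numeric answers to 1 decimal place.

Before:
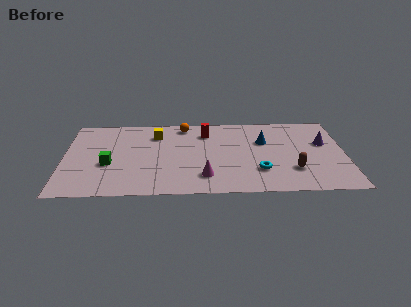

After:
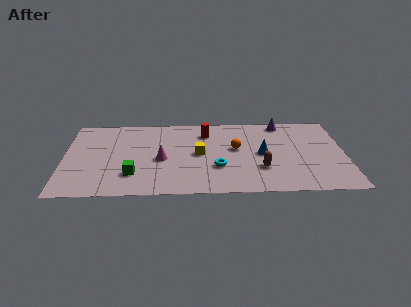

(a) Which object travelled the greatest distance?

the orange sphere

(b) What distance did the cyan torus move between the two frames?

2.2

From (10.4, 2.3) to (8.2, 2.7), the cyan torus covered √(2.2² + 0.4²) ≈ 2.2 units.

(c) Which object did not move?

the red cylinder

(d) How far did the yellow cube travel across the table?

3.1

The yellow cube moved from about (4.9, 6.2) to (7.2, 4.1), a distance of √(2.3² + 2.1²) ≈ 3.1.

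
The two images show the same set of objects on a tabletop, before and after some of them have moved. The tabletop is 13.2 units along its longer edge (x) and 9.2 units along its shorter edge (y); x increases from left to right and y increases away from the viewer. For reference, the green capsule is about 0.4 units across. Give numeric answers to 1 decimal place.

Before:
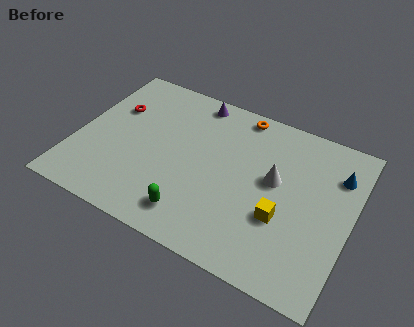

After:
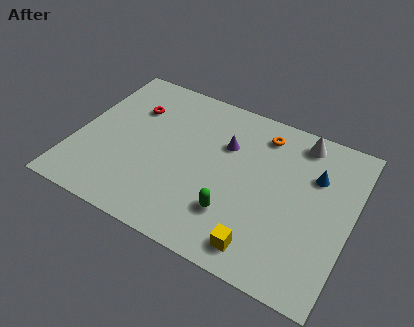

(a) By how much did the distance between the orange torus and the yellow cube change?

+0.7

Before: roughly 5.7 units apart; after: 6.4. That's 0.7 units further apart.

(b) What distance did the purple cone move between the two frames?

2.7

The purple cone moved from about (5.2, 8.2) to (7.0, 6.2), a distance of √(1.8² + 2.0²) ≈ 2.7.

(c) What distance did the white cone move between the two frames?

2.9

From (9.5, 5.2) to (10.4, 8.0), the white cone covered √(0.9² + 2.8²) ≈ 2.9 units.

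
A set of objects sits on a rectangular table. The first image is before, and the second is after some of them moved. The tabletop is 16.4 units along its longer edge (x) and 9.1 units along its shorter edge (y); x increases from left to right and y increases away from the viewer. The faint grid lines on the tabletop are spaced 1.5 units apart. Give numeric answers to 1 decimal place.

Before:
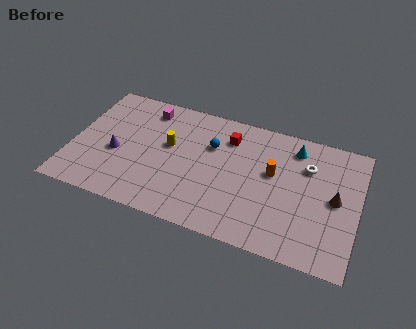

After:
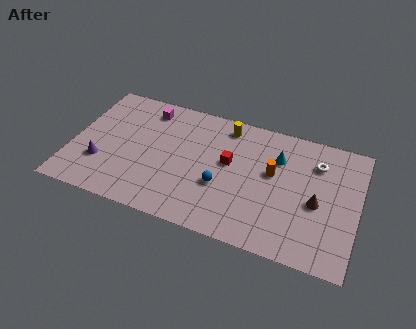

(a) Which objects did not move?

the magenta cube and the orange cylinder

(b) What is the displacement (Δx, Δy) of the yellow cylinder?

(3.1, 2.5)

From the two frames, the yellow cylinder sits at roughly (5.5, 5.3) before and (8.6, 7.8) after.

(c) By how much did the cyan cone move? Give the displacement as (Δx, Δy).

(-0.9, -1.0)

From the two frames, the cyan cone sits at roughly (12.6, 7.5) before and (11.7, 6.5) after.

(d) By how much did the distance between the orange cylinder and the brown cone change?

-0.8

The distance was about 3.7 in the first image and 2.9 in the second, so they moved 0.8 units closer together.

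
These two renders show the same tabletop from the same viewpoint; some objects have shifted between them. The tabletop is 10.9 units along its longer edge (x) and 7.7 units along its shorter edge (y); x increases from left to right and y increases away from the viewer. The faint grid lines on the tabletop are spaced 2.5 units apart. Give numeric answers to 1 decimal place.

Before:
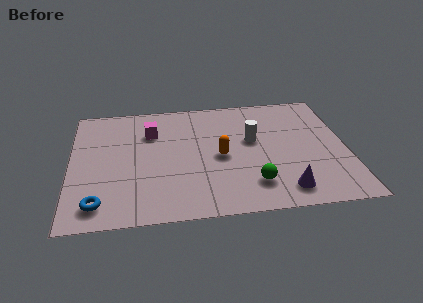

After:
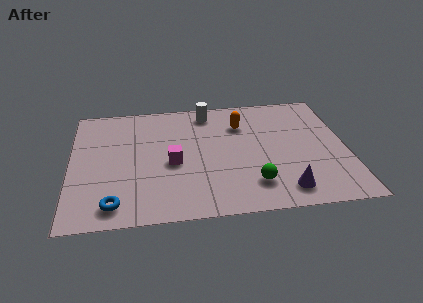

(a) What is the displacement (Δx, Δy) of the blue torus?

(0.6, -0.1)

The blue torus was at about (1.1, 1.2) and moved to about (1.7, 1.1).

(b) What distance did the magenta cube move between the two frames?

2.2

The magenta cube was near (3.2, 5.5) before and (4.0, 3.4) after, so it travelled √(0.8² + 2.1²) ≈ 2.2 units.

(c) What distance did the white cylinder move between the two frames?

2.7

The white cylinder moved from about (7.2, 4.5) to (5.5, 6.6), a distance of √(1.7² + 2.1²) ≈ 2.7.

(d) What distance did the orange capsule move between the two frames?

2.2

The orange capsule was near (5.9, 3.6) before and (6.8, 5.6) after, so it travelled √(0.9² + 2.0²) ≈ 2.2 units.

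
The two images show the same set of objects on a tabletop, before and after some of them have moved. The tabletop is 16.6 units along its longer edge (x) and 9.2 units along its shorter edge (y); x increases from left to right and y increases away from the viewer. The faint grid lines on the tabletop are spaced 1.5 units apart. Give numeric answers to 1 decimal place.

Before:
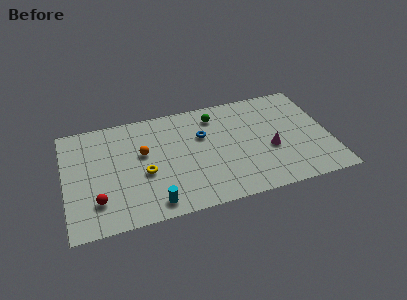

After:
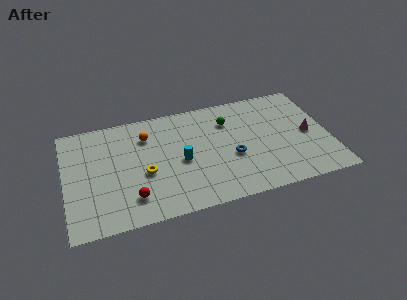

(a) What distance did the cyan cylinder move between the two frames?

3.6

From (5.3, 1.2) to (7.2, 4.2), the cyan cylinder covered √(1.9² + 3.0²) ≈ 3.6 units.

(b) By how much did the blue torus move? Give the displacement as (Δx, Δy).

(1.7, -2.3)

The blue torus was at about (8.7, 6.0) and moved to about (10.4, 3.7).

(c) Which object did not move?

the yellow torus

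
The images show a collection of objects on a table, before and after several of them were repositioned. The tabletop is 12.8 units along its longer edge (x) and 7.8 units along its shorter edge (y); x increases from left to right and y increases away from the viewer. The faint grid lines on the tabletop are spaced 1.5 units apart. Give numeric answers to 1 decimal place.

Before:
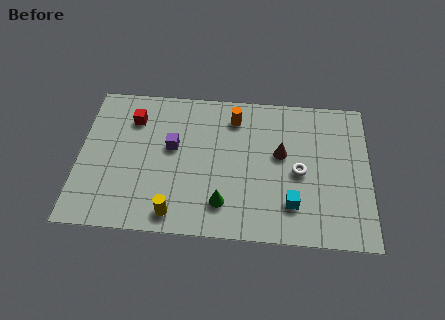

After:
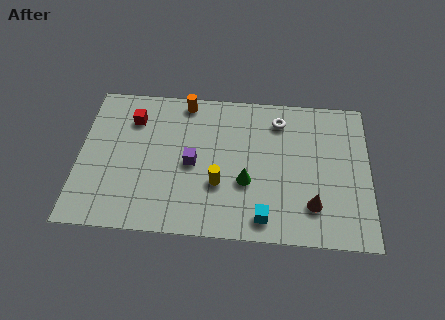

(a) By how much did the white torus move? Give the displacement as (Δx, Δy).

(-0.9, 2.7)

From the two frames, the white torus sits at roughly (9.7, 3.6) before and (8.8, 6.3) after.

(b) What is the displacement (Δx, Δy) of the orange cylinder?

(-2.2, 0.7)

From the two frames, the orange cylinder sits at roughly (6.8, 6.3) before and (4.6, 7.0) after.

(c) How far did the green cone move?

1.6

From (6.4, 1.7) to (7.4, 2.9), the green cone covered √(1.0² + 1.2²) ≈ 1.6 units.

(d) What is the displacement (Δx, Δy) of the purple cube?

(0.9, -0.8)

From the two frames, the purple cube sits at roughly (4.1, 4.5) before and (5.0, 3.7) after.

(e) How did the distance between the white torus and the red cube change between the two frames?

-1.2

The distance was about 7.7 in the first image and 6.5 in the second, so they moved 1.2 units closer together.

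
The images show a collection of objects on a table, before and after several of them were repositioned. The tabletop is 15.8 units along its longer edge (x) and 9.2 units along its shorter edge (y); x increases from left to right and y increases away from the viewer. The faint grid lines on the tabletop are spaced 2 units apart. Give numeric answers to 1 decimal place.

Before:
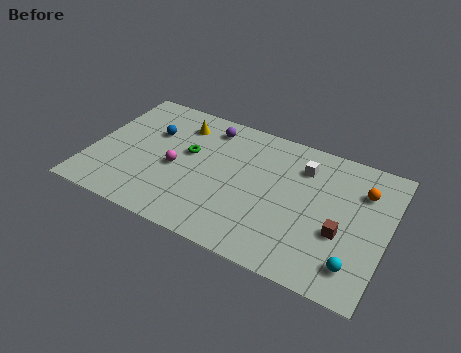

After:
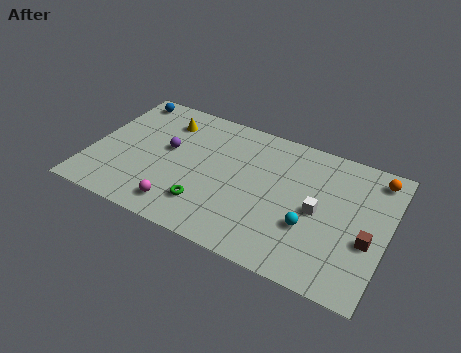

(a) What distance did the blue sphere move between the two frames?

2.7

From (3.0, 6.1) to (1.2, 8.1), the blue sphere covered √(1.8² + 2.0²) ≈ 2.7 units.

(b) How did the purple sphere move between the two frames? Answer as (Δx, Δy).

(-1.9, -2.5)

The purple sphere started near (5.9, 7.7) and ended near (4.0, 5.2).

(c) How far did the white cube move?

2.8

The white cube was near (11.1, 7.0) before and (12.2, 4.4) after, so it travelled √(1.1² + 2.6²) ≈ 2.8 units.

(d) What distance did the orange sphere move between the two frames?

1.3

From (14.3, 6.7) to (14.9, 7.9), the orange sphere covered √(0.6² + 1.2²) ≈ 1.3 units.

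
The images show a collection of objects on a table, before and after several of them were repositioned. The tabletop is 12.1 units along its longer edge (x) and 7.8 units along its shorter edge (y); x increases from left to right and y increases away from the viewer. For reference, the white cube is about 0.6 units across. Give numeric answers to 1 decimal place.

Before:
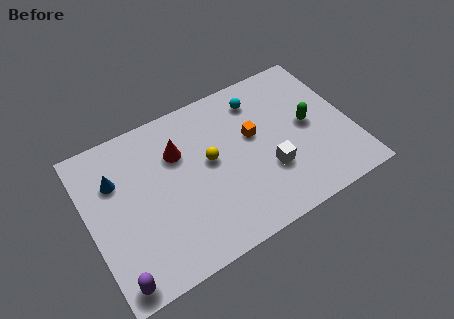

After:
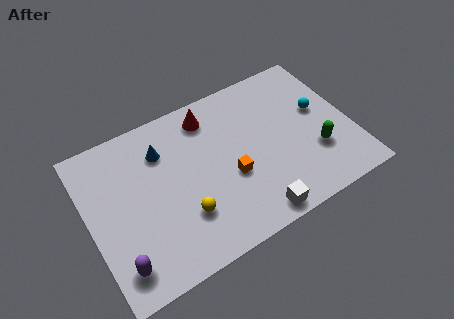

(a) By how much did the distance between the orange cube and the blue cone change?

-2.5

Before: roughly 6.4 units apart; after: 3.9. That's 2.5 units closer together.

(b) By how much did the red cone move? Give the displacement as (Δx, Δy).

(1.6, 1.1)

From the two frames, the red cone sits at roughly (4.3, 5.4) before and (5.9, 6.5) after.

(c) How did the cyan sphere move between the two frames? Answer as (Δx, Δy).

(2.6, -1.8)

From the two frames, the cyan sphere sits at roughly (8.2, 6.3) before and (10.8, 4.5) after.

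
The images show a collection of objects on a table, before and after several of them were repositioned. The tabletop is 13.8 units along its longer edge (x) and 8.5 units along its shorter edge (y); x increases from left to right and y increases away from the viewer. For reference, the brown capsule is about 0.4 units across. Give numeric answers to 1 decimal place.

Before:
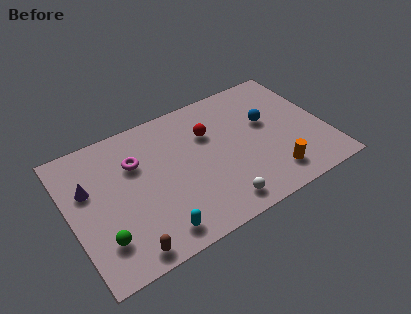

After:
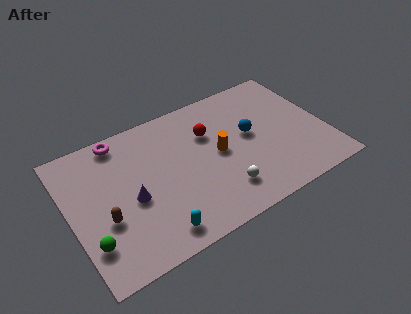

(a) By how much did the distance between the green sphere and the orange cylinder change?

-1.6

They were about 9.1 units apart before and 7.5 after — 1.6 units closer together.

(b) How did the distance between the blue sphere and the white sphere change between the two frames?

-1.7

They were about 5.1 units apart before and 3.4 after — 1.7 units closer together.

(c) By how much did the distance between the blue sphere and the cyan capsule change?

-1.1

Before: roughly 7.8 units apart; after: 6.7. That's 1.1 units closer together.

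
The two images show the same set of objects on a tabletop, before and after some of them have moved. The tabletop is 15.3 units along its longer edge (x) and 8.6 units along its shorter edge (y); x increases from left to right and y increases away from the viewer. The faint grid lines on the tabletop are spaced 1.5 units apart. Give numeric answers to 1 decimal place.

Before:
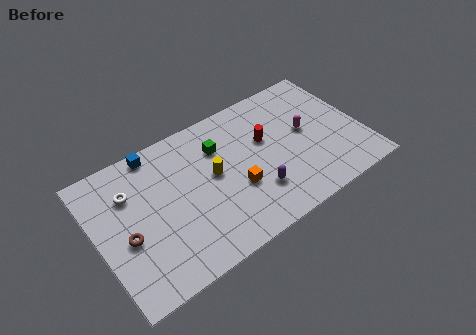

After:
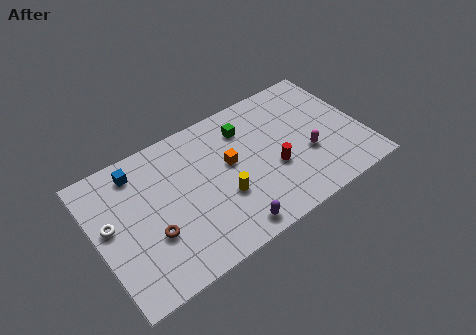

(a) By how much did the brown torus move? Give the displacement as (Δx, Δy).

(1.4, -0.6)

The brown torus started near (1.5, 3.6) and ended near (2.9, 3.0).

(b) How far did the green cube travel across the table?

1.6

The green cube moved from about (7.3, 6.2) to (8.9, 6.6), a distance of √(1.6² + 0.4²) ≈ 1.6.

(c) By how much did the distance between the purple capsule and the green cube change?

+1.8

The distance was about 4.1 in the first image and 5.9 in the second, so they moved 1.8 units further apart.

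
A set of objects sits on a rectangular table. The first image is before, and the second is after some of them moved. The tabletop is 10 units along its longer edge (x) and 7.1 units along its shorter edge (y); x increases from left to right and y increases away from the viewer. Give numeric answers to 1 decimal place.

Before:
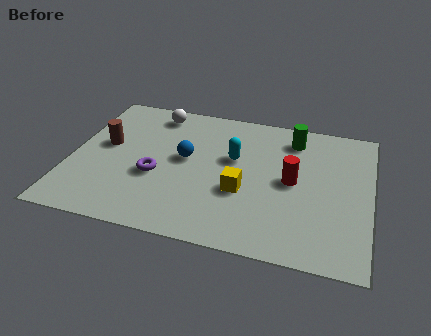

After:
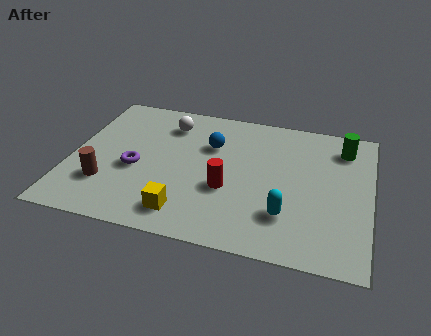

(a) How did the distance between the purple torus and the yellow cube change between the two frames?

-0.4

They were about 2.9 units apart before and 2.5 after — 0.4 units closer together.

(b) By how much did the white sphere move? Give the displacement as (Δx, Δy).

(0.5, -0.5)

The white sphere was at about (2.6, 6.1) and moved to about (3.1, 5.6).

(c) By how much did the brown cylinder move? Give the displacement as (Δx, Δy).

(0.2, -2.0)

The brown cylinder started near (1.1, 4.0) and ended near (1.3, 2.0).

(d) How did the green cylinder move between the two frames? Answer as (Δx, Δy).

(1.7, -0.1)

The green cylinder started near (7.3, 5.8) and ended near (9.0, 5.7).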